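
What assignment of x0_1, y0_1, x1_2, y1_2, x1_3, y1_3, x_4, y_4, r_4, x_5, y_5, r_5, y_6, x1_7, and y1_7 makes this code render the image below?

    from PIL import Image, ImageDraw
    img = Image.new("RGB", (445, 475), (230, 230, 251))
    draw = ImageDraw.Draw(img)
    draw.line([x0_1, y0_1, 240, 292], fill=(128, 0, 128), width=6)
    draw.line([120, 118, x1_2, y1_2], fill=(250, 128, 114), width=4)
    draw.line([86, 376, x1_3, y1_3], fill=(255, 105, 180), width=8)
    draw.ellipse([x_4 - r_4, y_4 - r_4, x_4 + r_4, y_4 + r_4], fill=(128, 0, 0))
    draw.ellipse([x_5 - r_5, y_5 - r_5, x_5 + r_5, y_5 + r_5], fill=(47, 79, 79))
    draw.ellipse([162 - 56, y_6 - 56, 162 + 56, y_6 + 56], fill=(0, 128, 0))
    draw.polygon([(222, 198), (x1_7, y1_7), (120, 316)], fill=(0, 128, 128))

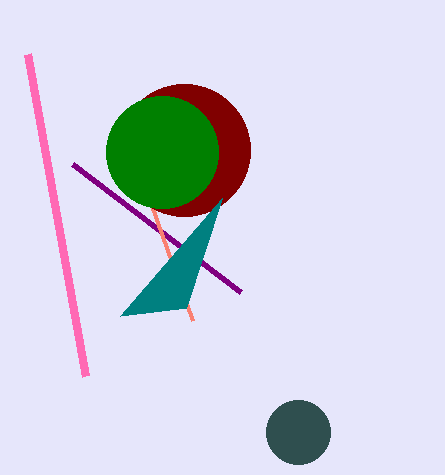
x0_1 = 72; y0_1 = 164; x1_2 = 192; y1_2 = 320; x1_3 = 28; y1_3 = 54; x_4 = 184; y_4 = 150; r_4 = 66; x_5 = 298; y_5 = 432; r_5 = 32; y_6 = 152; x1_7 = 186; y1_7 = 308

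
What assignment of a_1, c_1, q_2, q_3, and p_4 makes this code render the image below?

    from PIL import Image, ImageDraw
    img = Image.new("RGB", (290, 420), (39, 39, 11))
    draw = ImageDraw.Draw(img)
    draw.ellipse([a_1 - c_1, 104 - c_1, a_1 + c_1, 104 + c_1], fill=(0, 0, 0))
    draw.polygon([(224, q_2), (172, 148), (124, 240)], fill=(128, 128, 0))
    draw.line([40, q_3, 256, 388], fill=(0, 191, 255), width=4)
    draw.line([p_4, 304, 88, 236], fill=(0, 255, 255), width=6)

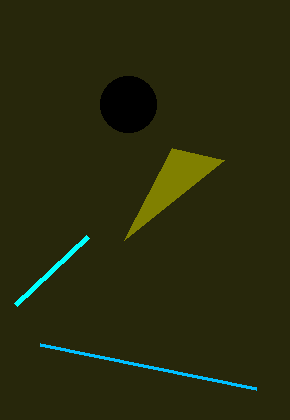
a_1 = 128, c_1 = 28, q_2 = 160, q_3 = 344, p_4 = 16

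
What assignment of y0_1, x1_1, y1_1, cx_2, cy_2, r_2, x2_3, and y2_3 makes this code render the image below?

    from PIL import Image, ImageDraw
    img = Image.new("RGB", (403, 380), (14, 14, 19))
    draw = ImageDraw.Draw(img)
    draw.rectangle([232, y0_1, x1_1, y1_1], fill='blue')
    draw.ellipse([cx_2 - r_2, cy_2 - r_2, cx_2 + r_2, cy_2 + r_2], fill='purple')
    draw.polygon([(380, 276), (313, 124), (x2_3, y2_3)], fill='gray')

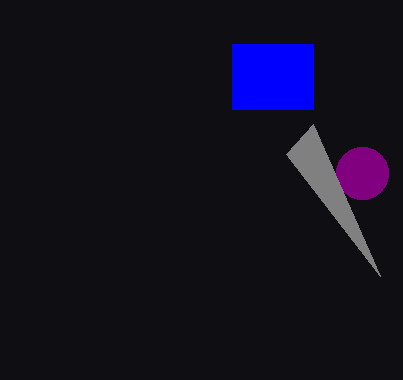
y0_1 = 44, x1_1 = 313, y1_1 = 109, cx_2 = 362, cy_2 = 173, r_2 = 26, x2_3 = 286, y2_3 = 154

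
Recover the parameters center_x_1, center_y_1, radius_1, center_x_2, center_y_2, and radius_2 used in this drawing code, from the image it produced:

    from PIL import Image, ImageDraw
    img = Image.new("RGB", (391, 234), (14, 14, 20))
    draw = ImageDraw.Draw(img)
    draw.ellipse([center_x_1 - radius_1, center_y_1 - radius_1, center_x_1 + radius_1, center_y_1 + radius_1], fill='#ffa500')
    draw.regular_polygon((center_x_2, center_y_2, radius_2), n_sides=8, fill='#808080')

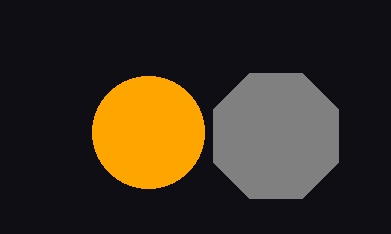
center_x_1 = 148
center_y_1 = 132
radius_1 = 56
center_x_2 = 276
center_y_2 = 136
radius_2 = 68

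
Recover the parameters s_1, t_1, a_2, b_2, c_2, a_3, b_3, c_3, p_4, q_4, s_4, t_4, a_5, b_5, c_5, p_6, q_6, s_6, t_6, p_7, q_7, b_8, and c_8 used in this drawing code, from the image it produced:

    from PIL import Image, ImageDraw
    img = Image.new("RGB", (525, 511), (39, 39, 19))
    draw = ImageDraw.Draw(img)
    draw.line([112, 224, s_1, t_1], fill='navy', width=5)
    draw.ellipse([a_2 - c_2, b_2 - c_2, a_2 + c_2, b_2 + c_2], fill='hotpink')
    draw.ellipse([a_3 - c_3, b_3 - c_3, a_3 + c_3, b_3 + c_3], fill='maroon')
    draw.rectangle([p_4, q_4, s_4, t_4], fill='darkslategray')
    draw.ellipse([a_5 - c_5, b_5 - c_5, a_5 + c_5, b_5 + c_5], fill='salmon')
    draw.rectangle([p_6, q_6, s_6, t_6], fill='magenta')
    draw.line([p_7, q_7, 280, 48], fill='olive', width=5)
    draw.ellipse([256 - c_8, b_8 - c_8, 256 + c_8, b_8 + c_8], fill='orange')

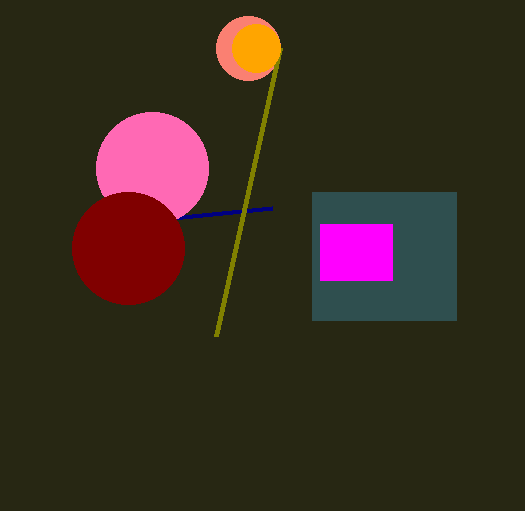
s_1 = 272; t_1 = 208; a_2 = 152; b_2 = 168; c_2 = 56; a_3 = 128; b_3 = 248; c_3 = 56; p_4 = 312; q_4 = 192; s_4 = 456; t_4 = 320; a_5 = 248; b_5 = 48; c_5 = 32; p_6 = 320; q_6 = 224; s_6 = 392; t_6 = 280; p_7 = 216; q_7 = 336; b_8 = 48; c_8 = 24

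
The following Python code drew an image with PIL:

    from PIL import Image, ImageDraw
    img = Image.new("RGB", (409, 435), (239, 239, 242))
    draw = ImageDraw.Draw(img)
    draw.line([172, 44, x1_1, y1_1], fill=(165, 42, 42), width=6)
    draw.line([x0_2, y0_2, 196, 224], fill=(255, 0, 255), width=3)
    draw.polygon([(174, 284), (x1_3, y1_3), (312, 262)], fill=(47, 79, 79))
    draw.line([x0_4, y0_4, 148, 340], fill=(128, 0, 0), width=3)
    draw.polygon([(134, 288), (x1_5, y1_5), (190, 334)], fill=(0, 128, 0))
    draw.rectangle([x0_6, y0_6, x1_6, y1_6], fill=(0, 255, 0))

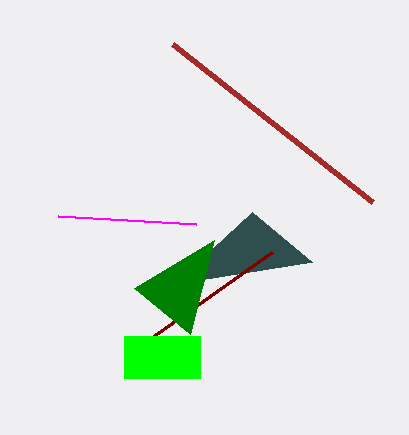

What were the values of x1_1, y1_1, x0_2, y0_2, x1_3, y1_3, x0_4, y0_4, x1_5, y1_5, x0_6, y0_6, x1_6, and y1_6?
x1_1 = 372; y1_1 = 202; x0_2 = 58; y0_2 = 216; x1_3 = 252; y1_3 = 212; x0_4 = 272; y0_4 = 252; x1_5 = 214; y1_5 = 240; x0_6 = 124; y0_6 = 336; x1_6 = 200; y1_6 = 378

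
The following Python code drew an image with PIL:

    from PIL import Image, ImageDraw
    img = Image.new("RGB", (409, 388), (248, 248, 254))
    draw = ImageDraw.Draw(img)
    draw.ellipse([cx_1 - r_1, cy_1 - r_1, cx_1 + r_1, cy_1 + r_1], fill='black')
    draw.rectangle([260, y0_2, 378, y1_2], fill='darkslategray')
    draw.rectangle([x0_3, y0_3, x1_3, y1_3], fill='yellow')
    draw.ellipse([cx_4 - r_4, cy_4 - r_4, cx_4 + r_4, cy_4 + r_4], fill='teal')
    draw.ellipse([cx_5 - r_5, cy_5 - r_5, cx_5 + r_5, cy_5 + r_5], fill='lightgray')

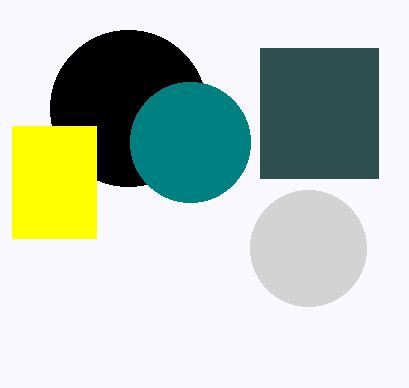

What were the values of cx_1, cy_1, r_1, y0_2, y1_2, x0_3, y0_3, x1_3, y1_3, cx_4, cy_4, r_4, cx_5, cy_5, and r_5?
cx_1 = 128; cy_1 = 108; r_1 = 78; y0_2 = 48; y1_2 = 178; x0_3 = 12; y0_3 = 126; x1_3 = 96; y1_3 = 238; cx_4 = 190; cy_4 = 142; r_4 = 60; cx_5 = 308; cy_5 = 248; r_5 = 58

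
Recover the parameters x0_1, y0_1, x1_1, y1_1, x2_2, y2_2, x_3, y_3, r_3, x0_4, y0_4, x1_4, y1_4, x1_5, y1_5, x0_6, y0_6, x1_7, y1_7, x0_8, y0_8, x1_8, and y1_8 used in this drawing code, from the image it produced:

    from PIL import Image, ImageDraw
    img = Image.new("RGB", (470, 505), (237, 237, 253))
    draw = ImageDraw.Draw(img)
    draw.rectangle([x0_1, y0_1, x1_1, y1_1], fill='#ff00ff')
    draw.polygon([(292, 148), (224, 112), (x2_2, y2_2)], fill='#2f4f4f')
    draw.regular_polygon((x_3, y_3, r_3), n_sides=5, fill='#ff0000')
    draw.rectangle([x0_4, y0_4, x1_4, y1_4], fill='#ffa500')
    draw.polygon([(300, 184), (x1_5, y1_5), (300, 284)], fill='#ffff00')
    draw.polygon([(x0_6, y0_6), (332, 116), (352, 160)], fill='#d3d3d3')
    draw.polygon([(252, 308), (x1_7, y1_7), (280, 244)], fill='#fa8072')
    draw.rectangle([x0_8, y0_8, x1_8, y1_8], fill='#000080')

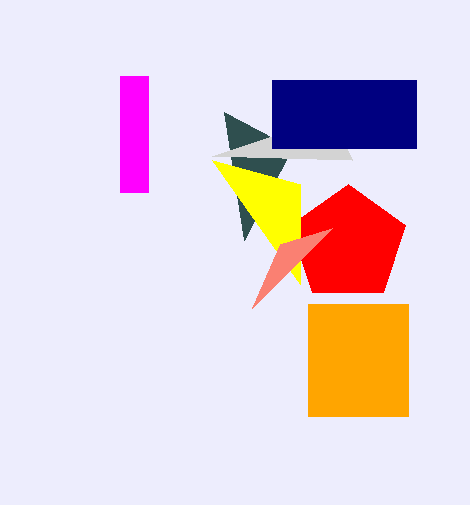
x0_1 = 120
y0_1 = 76
x1_1 = 148
y1_1 = 192
x2_2 = 244
y2_2 = 240
x_3 = 348
y_3 = 244
r_3 = 60
x0_4 = 308
y0_4 = 304
x1_4 = 408
y1_4 = 416
x1_5 = 212
y1_5 = 160
x0_6 = 212
y0_6 = 156
x1_7 = 332
y1_7 = 228
x0_8 = 272
y0_8 = 80
x1_8 = 416
y1_8 = 148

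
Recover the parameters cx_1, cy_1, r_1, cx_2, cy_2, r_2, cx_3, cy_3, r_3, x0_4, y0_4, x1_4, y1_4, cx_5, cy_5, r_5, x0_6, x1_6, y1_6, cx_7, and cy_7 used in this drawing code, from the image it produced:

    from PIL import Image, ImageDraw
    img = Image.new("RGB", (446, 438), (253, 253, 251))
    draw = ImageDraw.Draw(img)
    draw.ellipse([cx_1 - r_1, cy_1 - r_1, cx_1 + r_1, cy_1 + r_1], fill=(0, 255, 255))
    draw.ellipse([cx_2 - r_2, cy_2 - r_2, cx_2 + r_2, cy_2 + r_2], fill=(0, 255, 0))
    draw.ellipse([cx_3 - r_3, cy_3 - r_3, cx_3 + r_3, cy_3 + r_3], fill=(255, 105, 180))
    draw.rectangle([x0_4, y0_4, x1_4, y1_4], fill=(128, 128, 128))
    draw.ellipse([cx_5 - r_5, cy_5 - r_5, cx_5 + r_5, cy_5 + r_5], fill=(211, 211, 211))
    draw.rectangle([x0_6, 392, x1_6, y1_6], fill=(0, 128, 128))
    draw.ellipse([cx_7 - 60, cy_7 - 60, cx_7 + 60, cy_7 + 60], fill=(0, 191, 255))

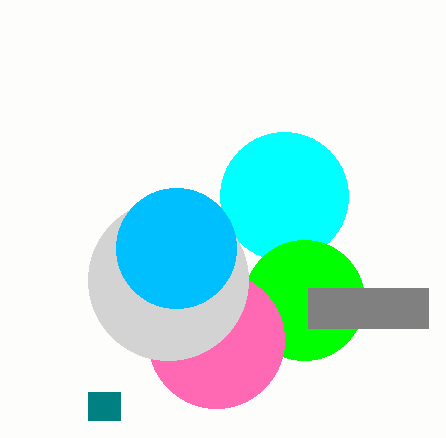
cx_1 = 284; cy_1 = 196; r_1 = 64; cx_2 = 304; cy_2 = 300; r_2 = 60; cx_3 = 216; cy_3 = 340; r_3 = 68; x0_4 = 308; y0_4 = 288; x1_4 = 428; y1_4 = 328; cx_5 = 168; cy_5 = 280; r_5 = 80; x0_6 = 88; x1_6 = 120; y1_6 = 420; cx_7 = 176; cy_7 = 248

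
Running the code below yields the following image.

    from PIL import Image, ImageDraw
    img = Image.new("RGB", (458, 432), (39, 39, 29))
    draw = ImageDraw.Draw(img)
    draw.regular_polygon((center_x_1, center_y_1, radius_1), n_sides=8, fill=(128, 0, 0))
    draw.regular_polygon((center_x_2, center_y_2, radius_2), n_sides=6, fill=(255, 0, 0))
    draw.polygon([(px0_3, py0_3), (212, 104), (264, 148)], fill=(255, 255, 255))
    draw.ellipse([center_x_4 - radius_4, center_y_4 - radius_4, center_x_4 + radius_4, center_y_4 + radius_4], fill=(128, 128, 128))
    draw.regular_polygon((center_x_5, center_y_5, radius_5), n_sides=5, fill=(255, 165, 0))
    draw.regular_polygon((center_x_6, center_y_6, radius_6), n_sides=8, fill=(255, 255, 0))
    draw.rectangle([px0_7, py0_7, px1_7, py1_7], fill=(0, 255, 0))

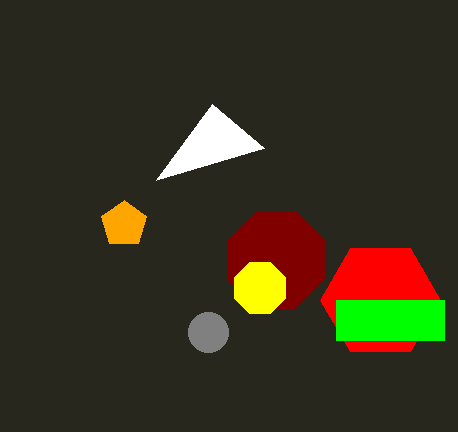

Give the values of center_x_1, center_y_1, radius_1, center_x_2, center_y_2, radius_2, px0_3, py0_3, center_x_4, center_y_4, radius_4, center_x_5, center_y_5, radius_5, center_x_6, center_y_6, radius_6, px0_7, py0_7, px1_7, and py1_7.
center_x_1 = 276, center_y_1 = 260, radius_1 = 52, center_x_2 = 380, center_y_2 = 300, radius_2 = 60, px0_3 = 156, py0_3 = 180, center_x_4 = 208, center_y_4 = 332, radius_4 = 20, center_x_5 = 124, center_y_5 = 224, radius_5 = 24, center_x_6 = 260, center_y_6 = 288, radius_6 = 28, px0_7 = 336, py0_7 = 300, px1_7 = 444, py1_7 = 340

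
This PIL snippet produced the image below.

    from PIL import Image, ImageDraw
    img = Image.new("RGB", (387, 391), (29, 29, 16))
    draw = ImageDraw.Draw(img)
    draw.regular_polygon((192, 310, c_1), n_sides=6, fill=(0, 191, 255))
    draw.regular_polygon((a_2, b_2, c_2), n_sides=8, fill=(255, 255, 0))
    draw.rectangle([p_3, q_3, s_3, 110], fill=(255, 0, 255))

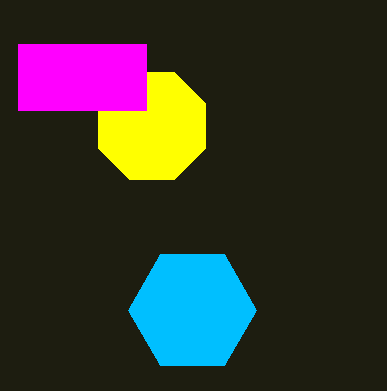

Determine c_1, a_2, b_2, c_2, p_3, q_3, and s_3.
c_1 = 64, a_2 = 152, b_2 = 126, c_2 = 58, p_3 = 18, q_3 = 44, s_3 = 146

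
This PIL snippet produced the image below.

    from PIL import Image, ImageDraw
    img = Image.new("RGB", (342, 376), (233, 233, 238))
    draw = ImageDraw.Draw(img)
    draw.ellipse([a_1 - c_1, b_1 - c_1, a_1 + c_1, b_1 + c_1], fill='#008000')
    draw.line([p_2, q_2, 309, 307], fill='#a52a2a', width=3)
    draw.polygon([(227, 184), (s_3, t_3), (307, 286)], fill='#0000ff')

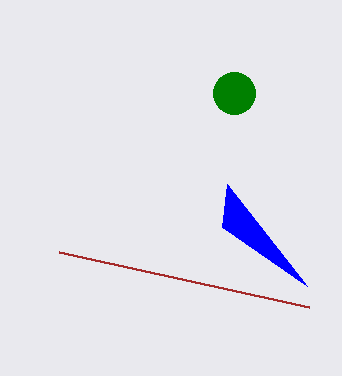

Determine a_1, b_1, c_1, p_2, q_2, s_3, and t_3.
a_1 = 234; b_1 = 93; c_1 = 21; p_2 = 59; q_2 = 252; s_3 = 222; t_3 = 227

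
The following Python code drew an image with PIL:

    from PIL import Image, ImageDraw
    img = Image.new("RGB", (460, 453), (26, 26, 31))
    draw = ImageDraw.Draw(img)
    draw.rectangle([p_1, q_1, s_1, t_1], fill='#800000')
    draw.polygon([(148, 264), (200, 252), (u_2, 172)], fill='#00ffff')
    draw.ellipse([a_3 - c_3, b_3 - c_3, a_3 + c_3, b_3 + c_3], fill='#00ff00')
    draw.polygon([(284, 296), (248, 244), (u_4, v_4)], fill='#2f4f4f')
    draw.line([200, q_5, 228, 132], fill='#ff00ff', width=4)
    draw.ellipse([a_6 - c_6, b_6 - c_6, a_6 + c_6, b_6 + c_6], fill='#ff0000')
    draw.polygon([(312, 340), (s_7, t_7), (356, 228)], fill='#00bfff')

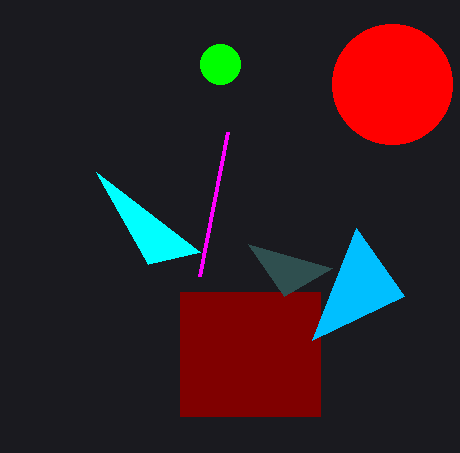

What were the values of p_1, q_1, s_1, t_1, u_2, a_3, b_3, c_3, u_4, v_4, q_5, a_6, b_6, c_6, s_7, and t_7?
p_1 = 180
q_1 = 292
s_1 = 320
t_1 = 416
u_2 = 96
a_3 = 220
b_3 = 64
c_3 = 20
u_4 = 332
v_4 = 268
q_5 = 276
a_6 = 392
b_6 = 84
c_6 = 60
s_7 = 404
t_7 = 296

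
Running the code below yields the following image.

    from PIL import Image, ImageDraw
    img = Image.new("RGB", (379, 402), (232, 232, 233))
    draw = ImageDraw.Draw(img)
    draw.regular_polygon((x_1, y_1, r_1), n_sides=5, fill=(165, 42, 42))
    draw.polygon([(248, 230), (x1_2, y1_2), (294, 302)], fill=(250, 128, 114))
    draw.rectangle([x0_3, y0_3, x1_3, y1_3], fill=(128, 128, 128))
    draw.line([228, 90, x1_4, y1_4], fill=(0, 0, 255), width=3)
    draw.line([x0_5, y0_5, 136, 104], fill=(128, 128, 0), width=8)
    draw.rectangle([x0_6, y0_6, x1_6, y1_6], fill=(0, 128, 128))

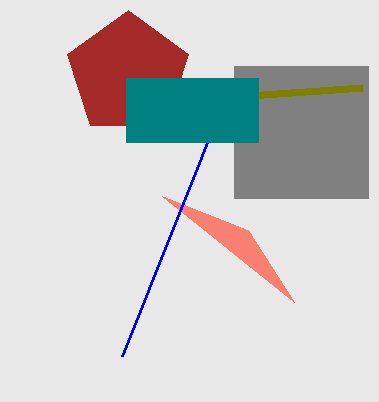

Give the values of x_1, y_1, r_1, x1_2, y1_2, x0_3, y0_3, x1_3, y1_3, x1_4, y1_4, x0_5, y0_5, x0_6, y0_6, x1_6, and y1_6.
x_1 = 128, y_1 = 74, r_1 = 64, x1_2 = 162, y1_2 = 196, x0_3 = 234, y0_3 = 66, x1_3 = 368, y1_3 = 198, x1_4 = 122, y1_4 = 356, x0_5 = 362, y0_5 = 88, x0_6 = 126, y0_6 = 78, x1_6 = 258, y1_6 = 142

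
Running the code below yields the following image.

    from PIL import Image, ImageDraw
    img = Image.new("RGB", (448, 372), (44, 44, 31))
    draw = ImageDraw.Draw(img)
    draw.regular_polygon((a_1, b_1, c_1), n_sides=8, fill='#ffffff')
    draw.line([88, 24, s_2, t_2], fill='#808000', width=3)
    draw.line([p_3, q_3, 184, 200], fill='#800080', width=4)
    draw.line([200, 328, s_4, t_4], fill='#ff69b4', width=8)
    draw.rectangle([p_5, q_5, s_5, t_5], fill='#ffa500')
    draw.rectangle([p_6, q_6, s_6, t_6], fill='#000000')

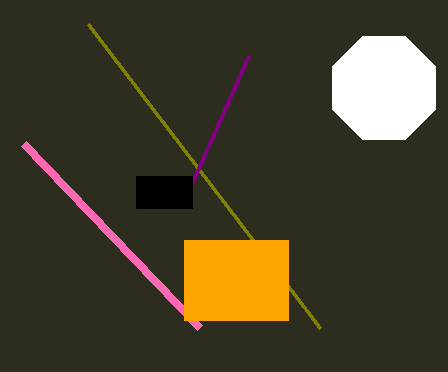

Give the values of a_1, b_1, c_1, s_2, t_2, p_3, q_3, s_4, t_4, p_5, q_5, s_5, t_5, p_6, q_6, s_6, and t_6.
a_1 = 384
b_1 = 88
c_1 = 56
s_2 = 320
t_2 = 328
p_3 = 248
q_3 = 56
s_4 = 24
t_4 = 144
p_5 = 184
q_5 = 240
s_5 = 288
t_5 = 320
p_6 = 136
q_6 = 176
s_6 = 192
t_6 = 208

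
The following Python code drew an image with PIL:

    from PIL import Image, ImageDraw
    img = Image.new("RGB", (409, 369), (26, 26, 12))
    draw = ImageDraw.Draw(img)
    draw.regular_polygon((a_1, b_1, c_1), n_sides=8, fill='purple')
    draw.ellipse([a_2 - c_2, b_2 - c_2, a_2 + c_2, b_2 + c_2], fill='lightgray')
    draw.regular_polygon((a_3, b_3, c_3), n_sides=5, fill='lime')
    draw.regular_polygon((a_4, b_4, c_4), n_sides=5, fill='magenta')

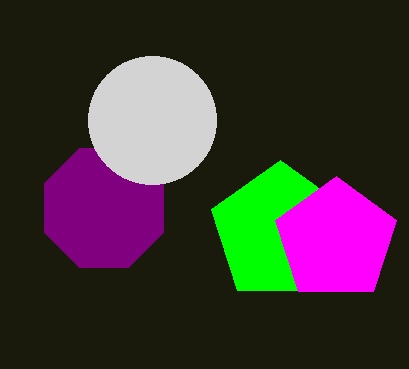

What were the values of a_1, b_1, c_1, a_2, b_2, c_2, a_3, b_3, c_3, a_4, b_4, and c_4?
a_1 = 104; b_1 = 208; c_1 = 64; a_2 = 152; b_2 = 120; c_2 = 64; a_3 = 280; b_3 = 232; c_3 = 72; a_4 = 336; b_4 = 240; c_4 = 64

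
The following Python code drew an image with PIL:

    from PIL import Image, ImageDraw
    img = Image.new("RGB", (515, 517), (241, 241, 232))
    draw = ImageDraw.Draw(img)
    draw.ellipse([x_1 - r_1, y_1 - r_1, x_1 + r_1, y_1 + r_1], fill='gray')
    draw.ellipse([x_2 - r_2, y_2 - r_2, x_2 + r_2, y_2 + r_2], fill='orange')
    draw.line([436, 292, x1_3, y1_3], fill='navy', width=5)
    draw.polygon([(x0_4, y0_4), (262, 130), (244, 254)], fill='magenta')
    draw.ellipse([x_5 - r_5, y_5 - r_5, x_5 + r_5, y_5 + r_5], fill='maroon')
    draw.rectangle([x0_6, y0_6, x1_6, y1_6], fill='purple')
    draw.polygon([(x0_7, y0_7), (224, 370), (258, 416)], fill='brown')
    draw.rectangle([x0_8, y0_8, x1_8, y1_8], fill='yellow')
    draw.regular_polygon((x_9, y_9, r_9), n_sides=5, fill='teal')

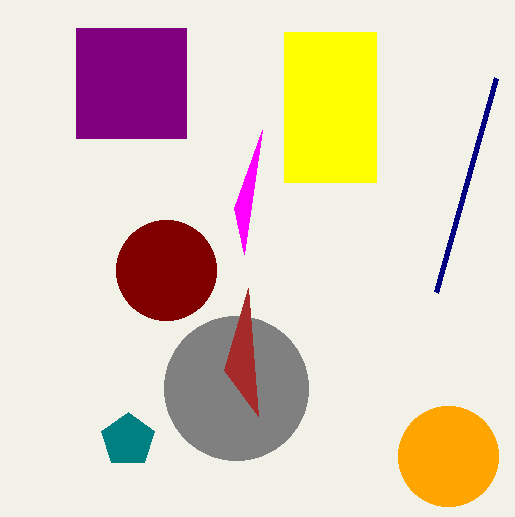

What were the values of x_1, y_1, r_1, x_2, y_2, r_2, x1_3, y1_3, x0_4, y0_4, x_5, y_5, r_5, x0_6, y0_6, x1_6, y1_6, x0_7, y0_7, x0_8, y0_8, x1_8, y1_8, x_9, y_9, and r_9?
x_1 = 236
y_1 = 388
r_1 = 72
x_2 = 448
y_2 = 456
r_2 = 50
x1_3 = 496
y1_3 = 78
x0_4 = 234
y0_4 = 208
x_5 = 166
y_5 = 270
r_5 = 50
x0_6 = 76
y0_6 = 28
x1_6 = 186
y1_6 = 138
x0_7 = 248
y0_7 = 288
x0_8 = 284
y0_8 = 32
x1_8 = 376
y1_8 = 182
x_9 = 128
y_9 = 440
r_9 = 28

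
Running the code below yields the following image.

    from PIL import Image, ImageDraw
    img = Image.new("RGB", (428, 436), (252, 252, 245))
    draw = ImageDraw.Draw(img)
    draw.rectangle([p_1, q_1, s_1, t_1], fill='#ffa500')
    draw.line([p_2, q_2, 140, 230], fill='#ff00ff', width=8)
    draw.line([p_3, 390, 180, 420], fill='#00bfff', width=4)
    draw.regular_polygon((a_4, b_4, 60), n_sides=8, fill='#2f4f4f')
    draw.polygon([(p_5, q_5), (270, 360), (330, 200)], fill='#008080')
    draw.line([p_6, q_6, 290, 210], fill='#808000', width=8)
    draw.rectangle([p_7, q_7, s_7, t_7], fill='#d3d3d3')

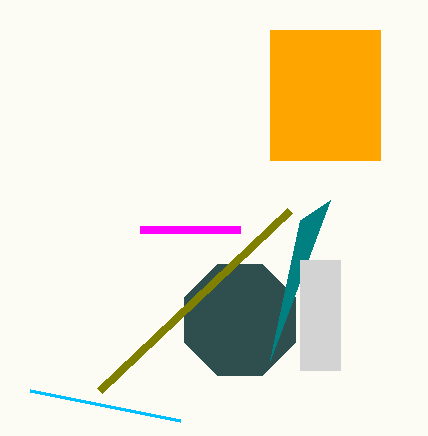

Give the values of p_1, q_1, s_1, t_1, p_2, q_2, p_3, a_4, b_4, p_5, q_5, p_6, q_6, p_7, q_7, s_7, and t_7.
p_1 = 270; q_1 = 30; s_1 = 380; t_1 = 160; p_2 = 240; q_2 = 230; p_3 = 30; a_4 = 240; b_4 = 320; p_5 = 300; q_5 = 220; p_6 = 100; q_6 = 390; p_7 = 300; q_7 = 260; s_7 = 340; t_7 = 370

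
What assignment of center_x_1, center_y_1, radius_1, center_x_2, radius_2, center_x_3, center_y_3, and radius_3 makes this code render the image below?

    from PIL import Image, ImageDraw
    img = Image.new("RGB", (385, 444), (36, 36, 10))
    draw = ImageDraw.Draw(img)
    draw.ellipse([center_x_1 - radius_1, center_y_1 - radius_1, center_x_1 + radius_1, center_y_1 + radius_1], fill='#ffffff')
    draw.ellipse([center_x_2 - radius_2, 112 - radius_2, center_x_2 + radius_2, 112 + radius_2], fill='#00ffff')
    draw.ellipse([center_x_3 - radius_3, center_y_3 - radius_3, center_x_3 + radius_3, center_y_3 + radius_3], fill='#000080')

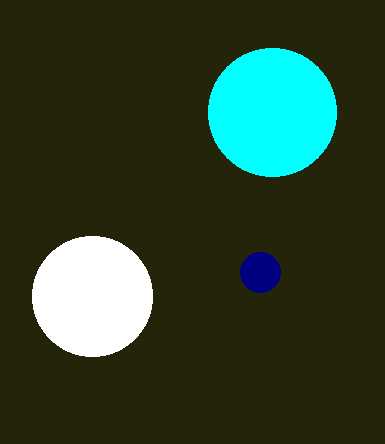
center_x_1 = 92, center_y_1 = 296, radius_1 = 60, center_x_2 = 272, radius_2 = 64, center_x_3 = 260, center_y_3 = 272, radius_3 = 20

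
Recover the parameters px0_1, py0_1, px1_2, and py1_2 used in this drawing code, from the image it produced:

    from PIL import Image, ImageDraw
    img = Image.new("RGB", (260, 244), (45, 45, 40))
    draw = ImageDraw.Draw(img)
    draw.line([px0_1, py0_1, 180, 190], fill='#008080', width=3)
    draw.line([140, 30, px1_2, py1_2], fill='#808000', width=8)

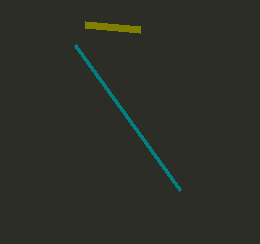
px0_1 = 75; py0_1 = 45; px1_2 = 85; py1_2 = 25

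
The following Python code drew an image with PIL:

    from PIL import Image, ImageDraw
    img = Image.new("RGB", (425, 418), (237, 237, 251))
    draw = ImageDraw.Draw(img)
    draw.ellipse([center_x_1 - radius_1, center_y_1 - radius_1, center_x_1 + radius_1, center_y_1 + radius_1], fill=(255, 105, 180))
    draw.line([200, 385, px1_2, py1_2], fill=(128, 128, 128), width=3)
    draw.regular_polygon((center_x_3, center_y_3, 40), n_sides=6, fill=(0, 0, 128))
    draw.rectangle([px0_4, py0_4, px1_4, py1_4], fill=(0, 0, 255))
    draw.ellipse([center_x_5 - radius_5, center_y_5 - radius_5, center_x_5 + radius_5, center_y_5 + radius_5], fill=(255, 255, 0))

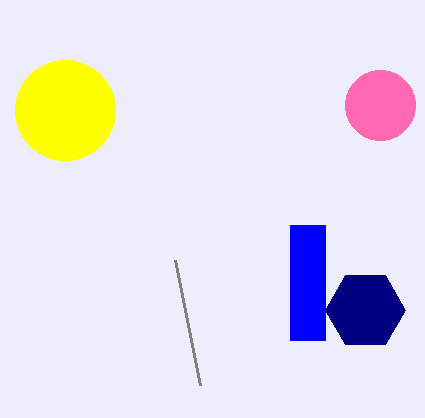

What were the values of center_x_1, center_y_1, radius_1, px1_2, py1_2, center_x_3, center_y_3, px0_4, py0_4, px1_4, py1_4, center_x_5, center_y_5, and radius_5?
center_x_1 = 380, center_y_1 = 105, radius_1 = 35, px1_2 = 175, py1_2 = 260, center_x_3 = 365, center_y_3 = 310, px0_4 = 290, py0_4 = 225, px1_4 = 325, py1_4 = 340, center_x_5 = 65, center_y_5 = 110, radius_5 = 50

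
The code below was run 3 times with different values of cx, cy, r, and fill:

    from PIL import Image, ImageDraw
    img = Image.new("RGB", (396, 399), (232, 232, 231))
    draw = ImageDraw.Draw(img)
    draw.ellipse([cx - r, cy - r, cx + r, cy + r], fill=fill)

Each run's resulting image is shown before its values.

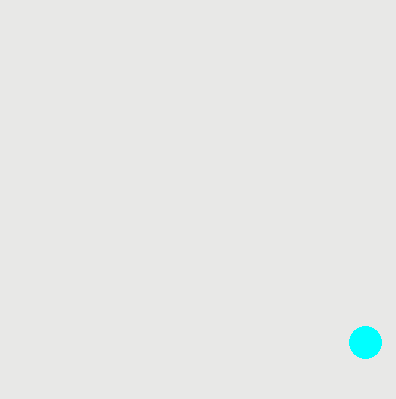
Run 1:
cx = 365; cy = 342; r = 16; fill = 'cyan'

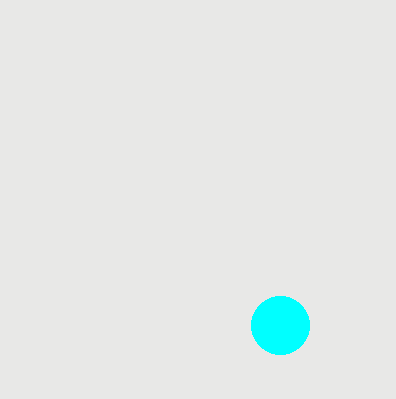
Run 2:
cx = 280, cy = 325, r = 29, fill = 'cyan'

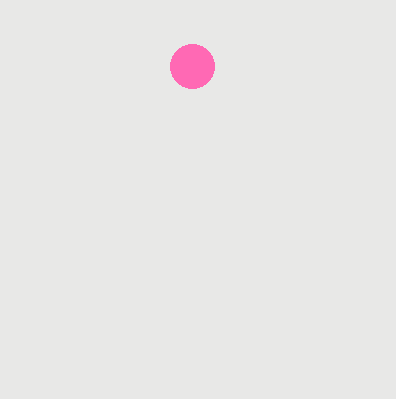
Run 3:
cx = 192
cy = 66
r = 22
fill = 'hotpink'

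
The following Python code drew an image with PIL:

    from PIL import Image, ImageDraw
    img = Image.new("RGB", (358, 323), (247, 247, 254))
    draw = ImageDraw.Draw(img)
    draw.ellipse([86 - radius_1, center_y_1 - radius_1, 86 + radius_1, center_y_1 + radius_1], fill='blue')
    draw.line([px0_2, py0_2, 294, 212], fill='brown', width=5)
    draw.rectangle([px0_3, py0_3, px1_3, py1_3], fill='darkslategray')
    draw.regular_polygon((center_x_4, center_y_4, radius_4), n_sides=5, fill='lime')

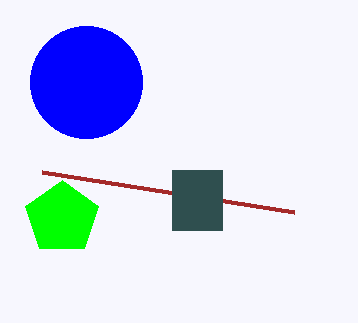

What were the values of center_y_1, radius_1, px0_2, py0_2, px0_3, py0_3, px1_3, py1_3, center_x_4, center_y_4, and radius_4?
center_y_1 = 82, radius_1 = 56, px0_2 = 42, py0_2 = 172, px0_3 = 172, py0_3 = 170, px1_3 = 222, py1_3 = 230, center_x_4 = 62, center_y_4 = 218, radius_4 = 38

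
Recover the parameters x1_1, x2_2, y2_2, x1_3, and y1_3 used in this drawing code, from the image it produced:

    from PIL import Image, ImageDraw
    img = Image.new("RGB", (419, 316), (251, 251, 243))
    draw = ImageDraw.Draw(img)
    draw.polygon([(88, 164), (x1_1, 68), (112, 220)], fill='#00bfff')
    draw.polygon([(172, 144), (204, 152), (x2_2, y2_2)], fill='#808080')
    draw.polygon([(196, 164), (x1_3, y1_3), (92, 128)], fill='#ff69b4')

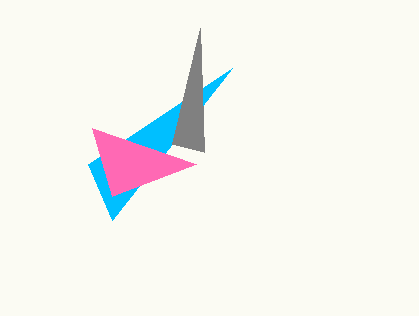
x1_1 = 232
x2_2 = 200
y2_2 = 28
x1_3 = 112
y1_3 = 196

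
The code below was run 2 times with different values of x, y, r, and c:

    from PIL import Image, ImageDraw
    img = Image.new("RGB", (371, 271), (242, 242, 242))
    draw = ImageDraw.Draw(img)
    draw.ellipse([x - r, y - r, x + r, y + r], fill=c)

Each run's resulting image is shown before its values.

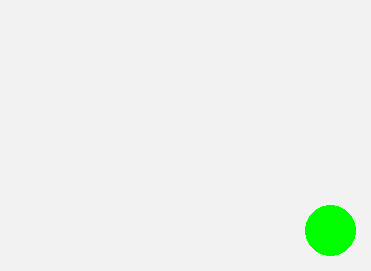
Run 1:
x = 330
y = 230
r = 25
c = 'lime'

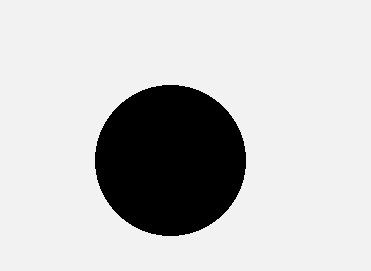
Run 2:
x = 170, y = 160, r = 75, c = 'black'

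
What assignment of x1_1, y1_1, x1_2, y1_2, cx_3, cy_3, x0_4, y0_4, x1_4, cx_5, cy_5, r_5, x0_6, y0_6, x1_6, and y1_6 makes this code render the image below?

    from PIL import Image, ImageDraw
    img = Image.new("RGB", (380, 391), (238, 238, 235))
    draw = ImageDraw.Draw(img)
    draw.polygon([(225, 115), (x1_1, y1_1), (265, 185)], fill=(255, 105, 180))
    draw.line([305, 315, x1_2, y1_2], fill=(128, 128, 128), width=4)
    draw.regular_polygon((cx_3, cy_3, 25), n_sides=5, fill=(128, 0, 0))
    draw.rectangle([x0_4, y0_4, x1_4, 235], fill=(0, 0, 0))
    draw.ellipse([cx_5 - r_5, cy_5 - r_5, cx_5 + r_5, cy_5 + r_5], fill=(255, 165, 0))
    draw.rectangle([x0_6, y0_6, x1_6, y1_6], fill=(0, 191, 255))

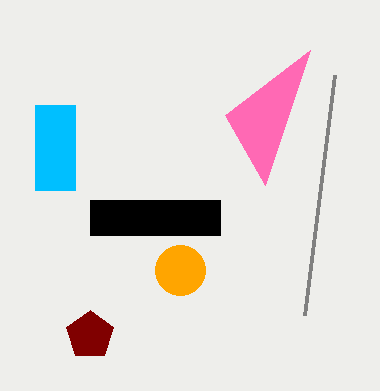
x1_1 = 310, y1_1 = 50, x1_2 = 335, y1_2 = 75, cx_3 = 90, cy_3 = 335, x0_4 = 90, y0_4 = 200, x1_4 = 220, cx_5 = 180, cy_5 = 270, r_5 = 25, x0_6 = 35, y0_6 = 105, x1_6 = 75, y1_6 = 190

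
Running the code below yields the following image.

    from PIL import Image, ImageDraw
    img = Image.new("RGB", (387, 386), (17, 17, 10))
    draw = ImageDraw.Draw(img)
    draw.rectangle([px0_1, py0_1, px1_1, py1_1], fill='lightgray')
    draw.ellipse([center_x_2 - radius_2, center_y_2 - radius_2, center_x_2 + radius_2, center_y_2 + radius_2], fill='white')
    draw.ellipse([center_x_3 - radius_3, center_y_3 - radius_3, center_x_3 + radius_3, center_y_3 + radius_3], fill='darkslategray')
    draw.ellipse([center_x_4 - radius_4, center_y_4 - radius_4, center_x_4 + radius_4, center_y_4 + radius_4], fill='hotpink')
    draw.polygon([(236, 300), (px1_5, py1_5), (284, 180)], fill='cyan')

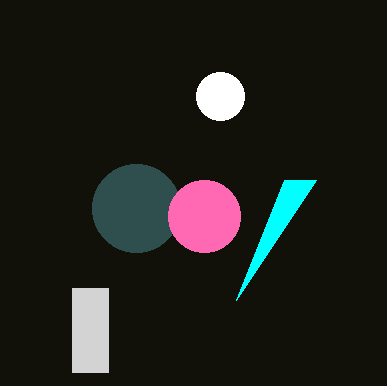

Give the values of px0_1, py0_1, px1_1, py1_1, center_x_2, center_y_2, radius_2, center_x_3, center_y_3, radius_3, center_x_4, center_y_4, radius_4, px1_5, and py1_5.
px0_1 = 72; py0_1 = 288; px1_1 = 108; py1_1 = 372; center_x_2 = 220; center_y_2 = 96; radius_2 = 24; center_x_3 = 136; center_y_3 = 208; radius_3 = 44; center_x_4 = 204; center_y_4 = 216; radius_4 = 36; px1_5 = 316; py1_5 = 180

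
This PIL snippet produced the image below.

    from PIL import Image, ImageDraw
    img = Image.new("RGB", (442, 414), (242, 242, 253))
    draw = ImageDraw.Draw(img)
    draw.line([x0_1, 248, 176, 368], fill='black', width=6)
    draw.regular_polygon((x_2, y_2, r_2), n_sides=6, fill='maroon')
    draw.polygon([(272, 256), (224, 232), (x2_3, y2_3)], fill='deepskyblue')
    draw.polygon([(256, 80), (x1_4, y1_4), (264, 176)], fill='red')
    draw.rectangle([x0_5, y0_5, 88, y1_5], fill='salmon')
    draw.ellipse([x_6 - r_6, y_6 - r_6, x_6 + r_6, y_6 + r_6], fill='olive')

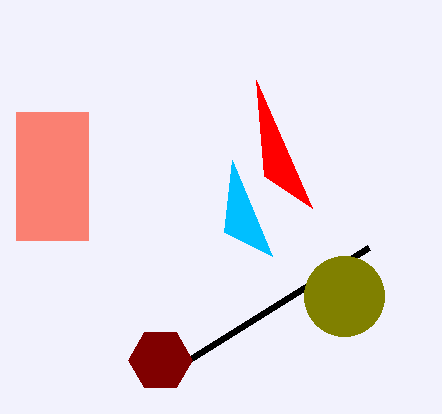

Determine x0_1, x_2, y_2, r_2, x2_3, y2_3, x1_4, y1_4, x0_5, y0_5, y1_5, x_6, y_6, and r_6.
x0_1 = 368
x_2 = 160
y_2 = 360
r_2 = 32
x2_3 = 232
y2_3 = 160
x1_4 = 312
y1_4 = 208
x0_5 = 16
y0_5 = 112
y1_5 = 240
x_6 = 344
y_6 = 296
r_6 = 40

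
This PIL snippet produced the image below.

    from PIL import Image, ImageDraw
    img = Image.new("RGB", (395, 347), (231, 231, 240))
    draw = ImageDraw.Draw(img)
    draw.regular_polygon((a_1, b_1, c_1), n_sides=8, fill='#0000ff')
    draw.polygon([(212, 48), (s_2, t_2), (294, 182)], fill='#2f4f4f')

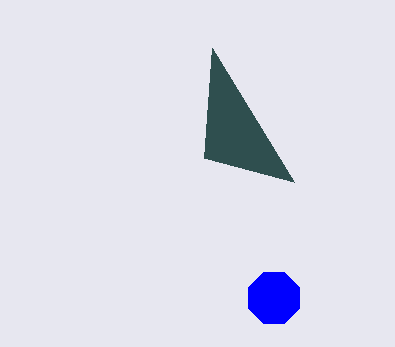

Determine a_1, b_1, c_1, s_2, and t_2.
a_1 = 274, b_1 = 298, c_1 = 28, s_2 = 204, t_2 = 158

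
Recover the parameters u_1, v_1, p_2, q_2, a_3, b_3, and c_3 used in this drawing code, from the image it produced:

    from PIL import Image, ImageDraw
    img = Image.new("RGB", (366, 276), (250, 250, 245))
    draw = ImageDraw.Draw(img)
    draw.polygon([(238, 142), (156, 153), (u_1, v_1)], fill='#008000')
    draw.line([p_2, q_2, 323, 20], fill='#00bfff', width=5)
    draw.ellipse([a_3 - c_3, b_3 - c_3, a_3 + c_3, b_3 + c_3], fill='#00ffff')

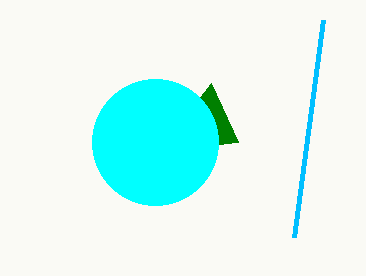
u_1 = 211
v_1 = 83
p_2 = 294
q_2 = 237
a_3 = 155
b_3 = 142
c_3 = 63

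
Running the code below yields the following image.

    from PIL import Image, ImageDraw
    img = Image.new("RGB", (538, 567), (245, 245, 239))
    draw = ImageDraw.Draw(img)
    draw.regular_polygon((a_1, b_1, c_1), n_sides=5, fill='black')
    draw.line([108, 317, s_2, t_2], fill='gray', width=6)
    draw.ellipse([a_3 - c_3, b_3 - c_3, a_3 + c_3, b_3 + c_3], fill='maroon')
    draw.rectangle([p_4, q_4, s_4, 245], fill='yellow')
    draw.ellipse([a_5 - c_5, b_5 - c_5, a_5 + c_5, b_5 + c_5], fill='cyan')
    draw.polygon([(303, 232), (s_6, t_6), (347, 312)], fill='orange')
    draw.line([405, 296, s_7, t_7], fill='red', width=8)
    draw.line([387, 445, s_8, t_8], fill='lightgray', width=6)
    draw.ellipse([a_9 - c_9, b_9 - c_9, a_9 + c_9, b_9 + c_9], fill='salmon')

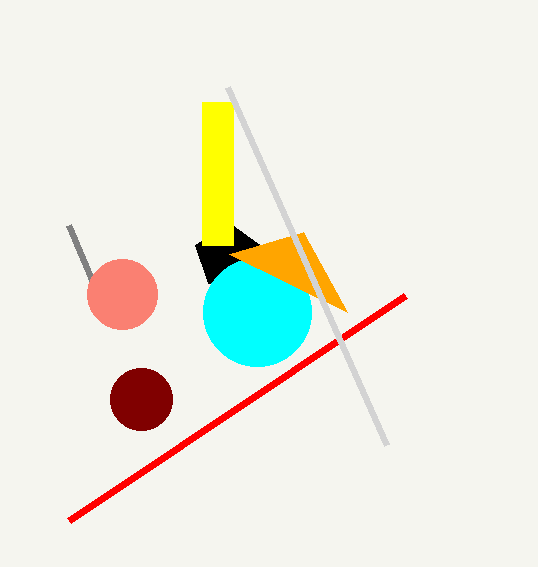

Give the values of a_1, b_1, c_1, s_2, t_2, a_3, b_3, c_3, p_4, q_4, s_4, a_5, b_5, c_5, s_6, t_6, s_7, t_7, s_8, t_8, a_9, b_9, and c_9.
a_1 = 228; b_1 = 256; c_1 = 34; s_2 = 69; t_2 = 225; a_3 = 141; b_3 = 399; c_3 = 31; p_4 = 202; q_4 = 102; s_4 = 233; a_5 = 257; b_5 = 312; c_5 = 54; s_6 = 229; t_6 = 254; s_7 = 69; t_7 = 521; s_8 = 228; t_8 = 87; a_9 = 122; b_9 = 294; c_9 = 35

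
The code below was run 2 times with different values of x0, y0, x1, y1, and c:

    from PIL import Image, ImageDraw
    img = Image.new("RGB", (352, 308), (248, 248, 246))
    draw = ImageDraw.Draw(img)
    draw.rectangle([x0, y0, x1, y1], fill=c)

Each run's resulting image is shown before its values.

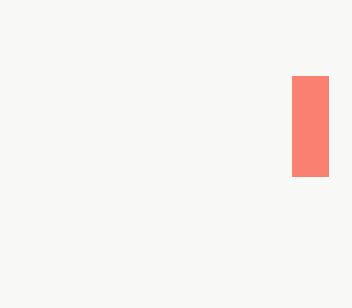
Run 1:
x0 = 292
y0 = 76
x1 = 328
y1 = 176
c = 'salmon'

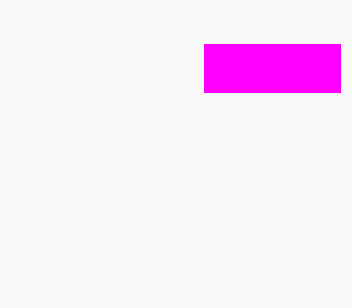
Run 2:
x0 = 204, y0 = 44, x1 = 340, y1 = 92, c = 'magenta'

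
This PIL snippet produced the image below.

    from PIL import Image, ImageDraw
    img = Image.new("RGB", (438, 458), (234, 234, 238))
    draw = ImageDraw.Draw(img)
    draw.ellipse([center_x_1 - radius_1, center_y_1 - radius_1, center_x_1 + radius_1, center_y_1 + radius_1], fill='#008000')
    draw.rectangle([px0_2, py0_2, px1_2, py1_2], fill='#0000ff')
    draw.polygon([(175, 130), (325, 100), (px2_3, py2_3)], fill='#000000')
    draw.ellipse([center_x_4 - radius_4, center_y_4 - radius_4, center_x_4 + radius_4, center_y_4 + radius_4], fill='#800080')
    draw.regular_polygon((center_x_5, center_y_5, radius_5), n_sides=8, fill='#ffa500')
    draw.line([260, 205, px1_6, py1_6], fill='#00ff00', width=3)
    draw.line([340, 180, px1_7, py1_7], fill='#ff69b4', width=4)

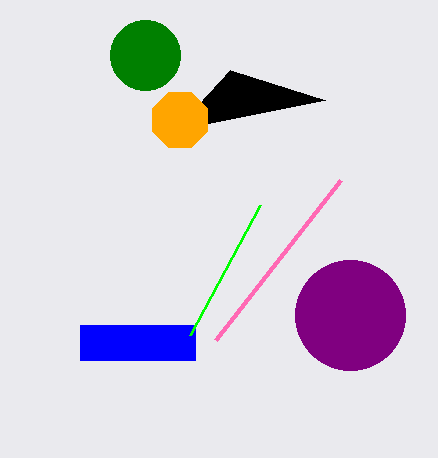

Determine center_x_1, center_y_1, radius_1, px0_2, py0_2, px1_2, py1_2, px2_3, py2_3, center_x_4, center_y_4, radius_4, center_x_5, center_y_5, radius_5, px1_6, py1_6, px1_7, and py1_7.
center_x_1 = 145; center_y_1 = 55; radius_1 = 35; px0_2 = 80; py0_2 = 325; px1_2 = 195; py1_2 = 360; px2_3 = 230; py2_3 = 70; center_x_4 = 350; center_y_4 = 315; radius_4 = 55; center_x_5 = 180; center_y_5 = 120; radius_5 = 30; px1_6 = 190; py1_6 = 335; px1_7 = 215; py1_7 = 340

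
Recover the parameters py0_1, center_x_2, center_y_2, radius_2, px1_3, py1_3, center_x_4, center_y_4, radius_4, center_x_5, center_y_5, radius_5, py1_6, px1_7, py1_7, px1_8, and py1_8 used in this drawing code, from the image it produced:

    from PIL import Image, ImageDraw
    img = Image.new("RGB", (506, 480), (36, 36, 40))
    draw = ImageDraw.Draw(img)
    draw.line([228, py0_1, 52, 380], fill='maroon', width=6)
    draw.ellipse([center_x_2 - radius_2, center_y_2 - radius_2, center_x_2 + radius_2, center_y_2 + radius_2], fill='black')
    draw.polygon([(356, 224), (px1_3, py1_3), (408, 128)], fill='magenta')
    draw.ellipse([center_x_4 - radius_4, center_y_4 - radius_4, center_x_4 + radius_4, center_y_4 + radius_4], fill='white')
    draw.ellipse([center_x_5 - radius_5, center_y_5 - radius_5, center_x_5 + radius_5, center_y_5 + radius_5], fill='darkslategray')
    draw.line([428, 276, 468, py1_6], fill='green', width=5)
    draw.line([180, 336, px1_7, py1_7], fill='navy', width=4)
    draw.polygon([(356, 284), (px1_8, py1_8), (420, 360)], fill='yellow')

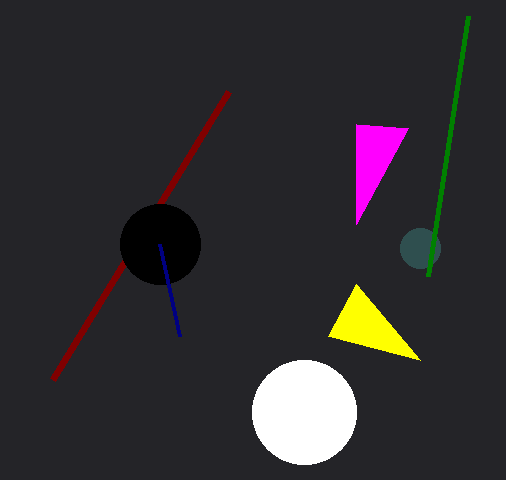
py0_1 = 92, center_x_2 = 160, center_y_2 = 244, radius_2 = 40, px1_3 = 356, py1_3 = 124, center_x_4 = 304, center_y_4 = 412, radius_4 = 52, center_x_5 = 420, center_y_5 = 248, radius_5 = 20, py1_6 = 16, px1_7 = 160, py1_7 = 244, px1_8 = 328, py1_8 = 336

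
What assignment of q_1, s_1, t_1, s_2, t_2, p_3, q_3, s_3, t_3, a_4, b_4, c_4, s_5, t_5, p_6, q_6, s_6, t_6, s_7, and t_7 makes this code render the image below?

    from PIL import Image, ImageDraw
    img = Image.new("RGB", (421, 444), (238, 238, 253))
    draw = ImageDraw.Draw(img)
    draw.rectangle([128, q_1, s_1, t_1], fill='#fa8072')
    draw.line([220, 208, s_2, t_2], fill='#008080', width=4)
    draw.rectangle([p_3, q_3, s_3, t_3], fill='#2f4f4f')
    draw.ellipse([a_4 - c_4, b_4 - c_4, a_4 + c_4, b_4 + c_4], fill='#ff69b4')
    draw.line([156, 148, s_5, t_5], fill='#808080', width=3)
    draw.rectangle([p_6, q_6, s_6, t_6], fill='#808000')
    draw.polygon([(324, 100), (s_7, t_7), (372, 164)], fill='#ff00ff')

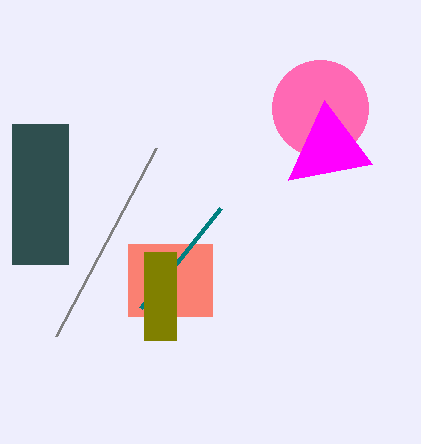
q_1 = 244; s_1 = 212; t_1 = 316; s_2 = 140; t_2 = 308; p_3 = 12; q_3 = 124; s_3 = 68; t_3 = 264; a_4 = 320; b_4 = 108; c_4 = 48; s_5 = 56; t_5 = 336; p_6 = 144; q_6 = 252; s_6 = 176; t_6 = 340; s_7 = 288; t_7 = 180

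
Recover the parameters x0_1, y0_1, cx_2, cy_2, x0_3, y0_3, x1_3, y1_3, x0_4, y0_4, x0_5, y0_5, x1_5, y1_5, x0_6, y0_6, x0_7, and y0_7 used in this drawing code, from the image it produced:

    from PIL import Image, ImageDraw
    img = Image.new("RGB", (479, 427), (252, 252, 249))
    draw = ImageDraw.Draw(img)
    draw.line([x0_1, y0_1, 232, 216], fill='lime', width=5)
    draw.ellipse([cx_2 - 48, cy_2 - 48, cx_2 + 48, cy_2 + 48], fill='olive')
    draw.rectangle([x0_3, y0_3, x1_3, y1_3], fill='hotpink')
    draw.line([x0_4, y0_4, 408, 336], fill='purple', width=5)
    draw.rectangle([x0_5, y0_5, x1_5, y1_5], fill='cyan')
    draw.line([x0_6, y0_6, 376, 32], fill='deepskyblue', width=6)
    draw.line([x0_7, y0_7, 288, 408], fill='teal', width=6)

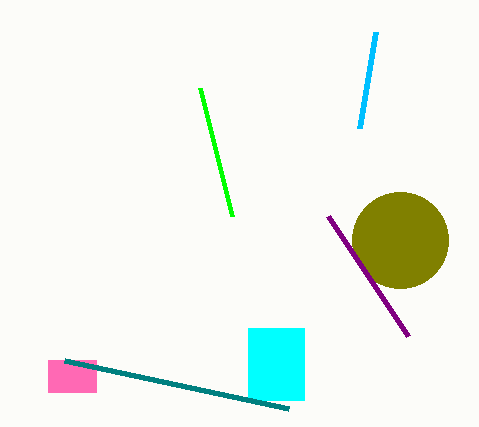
x0_1 = 200
y0_1 = 88
cx_2 = 400
cy_2 = 240
x0_3 = 48
y0_3 = 360
x1_3 = 96
y1_3 = 392
x0_4 = 328
y0_4 = 216
x0_5 = 248
y0_5 = 328
x1_5 = 304
y1_5 = 400
x0_6 = 360
y0_6 = 128
x0_7 = 64
y0_7 = 360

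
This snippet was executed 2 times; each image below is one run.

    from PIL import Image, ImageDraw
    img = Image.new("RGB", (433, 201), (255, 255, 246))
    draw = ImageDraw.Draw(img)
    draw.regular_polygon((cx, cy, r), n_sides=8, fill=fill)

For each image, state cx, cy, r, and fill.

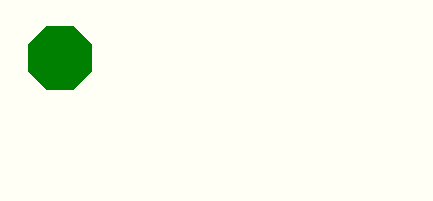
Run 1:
cx = 60; cy = 58; r = 34; fill = 'green'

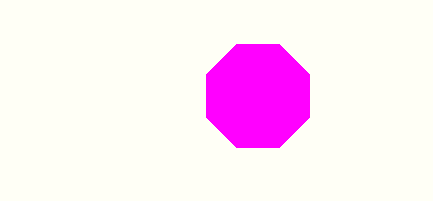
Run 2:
cx = 258; cy = 96; r = 56; fill = 'magenta'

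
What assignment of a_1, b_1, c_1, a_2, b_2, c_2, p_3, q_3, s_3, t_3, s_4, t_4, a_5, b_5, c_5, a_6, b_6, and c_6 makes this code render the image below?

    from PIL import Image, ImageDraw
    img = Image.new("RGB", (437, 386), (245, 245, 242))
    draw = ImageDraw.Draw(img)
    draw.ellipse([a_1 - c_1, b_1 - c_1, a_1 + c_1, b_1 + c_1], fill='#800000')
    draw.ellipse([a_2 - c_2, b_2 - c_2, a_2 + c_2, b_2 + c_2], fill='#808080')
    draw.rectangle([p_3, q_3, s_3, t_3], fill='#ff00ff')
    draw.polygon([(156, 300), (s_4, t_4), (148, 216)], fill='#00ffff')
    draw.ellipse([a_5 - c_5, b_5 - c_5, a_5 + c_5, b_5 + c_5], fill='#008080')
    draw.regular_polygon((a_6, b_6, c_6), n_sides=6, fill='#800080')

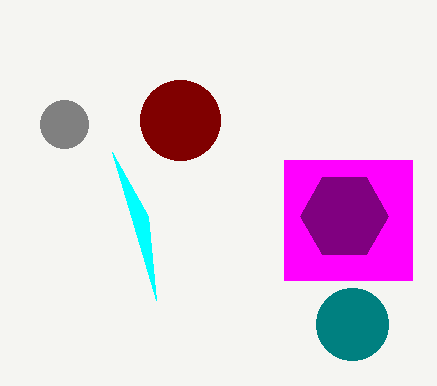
a_1 = 180
b_1 = 120
c_1 = 40
a_2 = 64
b_2 = 124
c_2 = 24
p_3 = 284
q_3 = 160
s_3 = 412
t_3 = 280
s_4 = 112
t_4 = 152
a_5 = 352
b_5 = 324
c_5 = 36
a_6 = 344
b_6 = 216
c_6 = 44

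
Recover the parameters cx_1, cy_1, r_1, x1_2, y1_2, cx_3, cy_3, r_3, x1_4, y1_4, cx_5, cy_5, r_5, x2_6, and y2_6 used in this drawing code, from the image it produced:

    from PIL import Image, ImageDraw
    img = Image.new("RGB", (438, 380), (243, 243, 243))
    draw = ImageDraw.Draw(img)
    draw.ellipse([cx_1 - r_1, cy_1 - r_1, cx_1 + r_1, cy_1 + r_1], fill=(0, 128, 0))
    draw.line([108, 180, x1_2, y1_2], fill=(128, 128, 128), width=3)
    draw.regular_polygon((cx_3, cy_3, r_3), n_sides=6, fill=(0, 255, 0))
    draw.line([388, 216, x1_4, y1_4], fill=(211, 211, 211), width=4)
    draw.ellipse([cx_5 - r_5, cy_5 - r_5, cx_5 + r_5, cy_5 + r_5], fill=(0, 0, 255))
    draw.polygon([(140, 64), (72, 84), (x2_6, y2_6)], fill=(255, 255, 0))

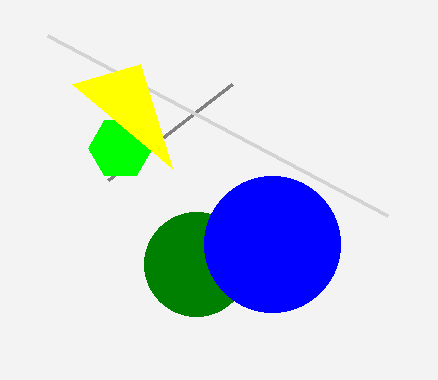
cx_1 = 196; cy_1 = 264; r_1 = 52; x1_2 = 232; y1_2 = 84; cx_3 = 120; cy_3 = 148; r_3 = 32; x1_4 = 48; y1_4 = 36; cx_5 = 272; cy_5 = 244; r_5 = 68; x2_6 = 172; y2_6 = 168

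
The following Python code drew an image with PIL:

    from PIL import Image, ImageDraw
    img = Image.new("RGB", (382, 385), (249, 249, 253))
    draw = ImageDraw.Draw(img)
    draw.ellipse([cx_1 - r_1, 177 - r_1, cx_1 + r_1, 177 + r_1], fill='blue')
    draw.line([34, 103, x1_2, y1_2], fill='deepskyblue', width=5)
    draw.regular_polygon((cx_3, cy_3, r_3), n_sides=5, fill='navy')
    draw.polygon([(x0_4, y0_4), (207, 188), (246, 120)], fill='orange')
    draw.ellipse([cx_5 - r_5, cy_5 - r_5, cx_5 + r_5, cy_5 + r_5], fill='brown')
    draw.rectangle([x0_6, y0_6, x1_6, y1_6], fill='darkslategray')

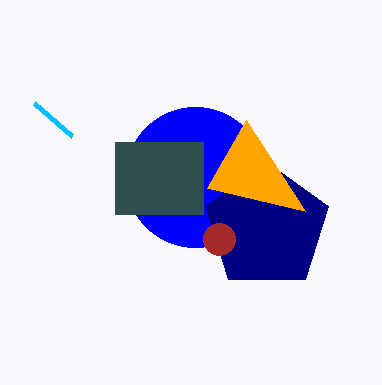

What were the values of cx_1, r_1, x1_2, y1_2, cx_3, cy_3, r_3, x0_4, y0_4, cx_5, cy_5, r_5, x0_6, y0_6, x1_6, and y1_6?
cx_1 = 195, r_1 = 70, x1_2 = 72, y1_2 = 136, cx_3 = 267, cy_3 = 227, r_3 = 65, x0_4 = 305, y0_4 = 211, cx_5 = 219, cy_5 = 239, r_5 = 16, x0_6 = 115, y0_6 = 142, x1_6 = 203, y1_6 = 214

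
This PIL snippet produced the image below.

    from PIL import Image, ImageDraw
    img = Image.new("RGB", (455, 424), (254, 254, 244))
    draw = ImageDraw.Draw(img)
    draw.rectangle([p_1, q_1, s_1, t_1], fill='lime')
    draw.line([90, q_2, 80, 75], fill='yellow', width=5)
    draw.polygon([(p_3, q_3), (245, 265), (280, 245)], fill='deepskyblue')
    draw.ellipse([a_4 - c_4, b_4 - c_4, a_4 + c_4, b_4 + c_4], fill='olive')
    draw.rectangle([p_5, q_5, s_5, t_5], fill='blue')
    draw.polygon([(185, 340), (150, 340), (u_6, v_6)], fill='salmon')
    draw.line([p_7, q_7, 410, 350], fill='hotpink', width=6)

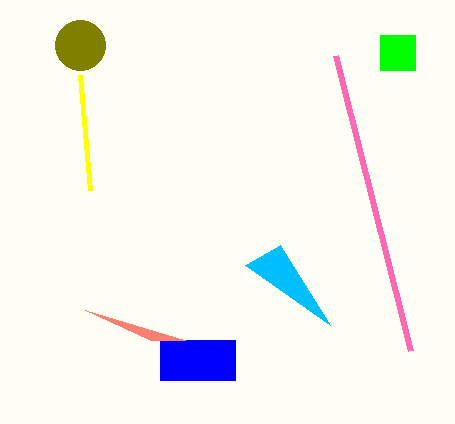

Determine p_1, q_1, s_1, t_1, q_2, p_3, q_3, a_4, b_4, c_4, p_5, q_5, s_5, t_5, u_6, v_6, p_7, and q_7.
p_1 = 380
q_1 = 35
s_1 = 415
t_1 = 70
q_2 = 190
p_3 = 330
q_3 = 325
a_4 = 80
b_4 = 45
c_4 = 25
p_5 = 160
q_5 = 340
s_5 = 235
t_5 = 380
u_6 = 85
v_6 = 310
p_7 = 335
q_7 = 55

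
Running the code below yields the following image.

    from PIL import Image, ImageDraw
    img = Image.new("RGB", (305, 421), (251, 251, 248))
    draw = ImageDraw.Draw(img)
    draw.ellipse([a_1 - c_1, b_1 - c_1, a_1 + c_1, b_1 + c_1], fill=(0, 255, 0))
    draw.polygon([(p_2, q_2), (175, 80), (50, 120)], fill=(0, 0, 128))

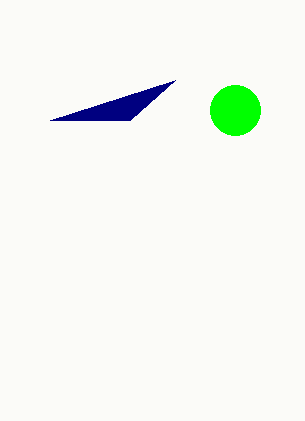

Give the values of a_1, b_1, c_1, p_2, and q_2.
a_1 = 235
b_1 = 110
c_1 = 25
p_2 = 130
q_2 = 120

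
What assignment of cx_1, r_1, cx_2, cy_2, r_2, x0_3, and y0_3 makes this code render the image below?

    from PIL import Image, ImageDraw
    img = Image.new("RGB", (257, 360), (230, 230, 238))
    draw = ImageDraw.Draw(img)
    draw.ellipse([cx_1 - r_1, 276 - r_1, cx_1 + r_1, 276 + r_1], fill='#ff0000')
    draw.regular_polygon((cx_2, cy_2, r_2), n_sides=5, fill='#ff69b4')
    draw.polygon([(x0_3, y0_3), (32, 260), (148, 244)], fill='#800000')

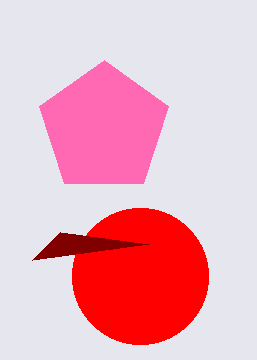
cx_1 = 140, r_1 = 68, cx_2 = 104, cy_2 = 128, r_2 = 68, x0_3 = 60, y0_3 = 232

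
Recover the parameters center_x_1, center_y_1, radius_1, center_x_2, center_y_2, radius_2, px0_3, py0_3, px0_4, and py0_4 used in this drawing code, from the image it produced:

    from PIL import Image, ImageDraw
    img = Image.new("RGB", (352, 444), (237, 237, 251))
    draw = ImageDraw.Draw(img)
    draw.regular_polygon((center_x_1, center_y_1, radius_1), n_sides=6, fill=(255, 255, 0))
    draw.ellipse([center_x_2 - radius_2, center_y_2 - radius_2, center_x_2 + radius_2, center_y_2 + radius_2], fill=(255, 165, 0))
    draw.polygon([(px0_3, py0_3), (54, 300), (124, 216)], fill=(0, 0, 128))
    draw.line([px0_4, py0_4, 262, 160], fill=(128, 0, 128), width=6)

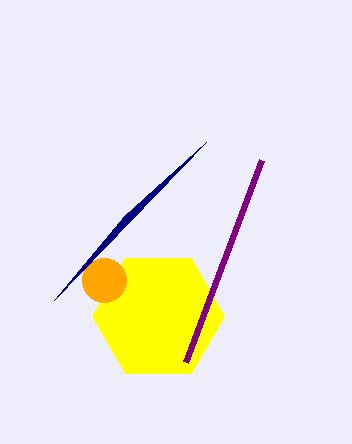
center_x_1 = 158, center_y_1 = 316, radius_1 = 66, center_x_2 = 104, center_y_2 = 280, radius_2 = 22, px0_3 = 206, py0_3 = 142, px0_4 = 186, py0_4 = 362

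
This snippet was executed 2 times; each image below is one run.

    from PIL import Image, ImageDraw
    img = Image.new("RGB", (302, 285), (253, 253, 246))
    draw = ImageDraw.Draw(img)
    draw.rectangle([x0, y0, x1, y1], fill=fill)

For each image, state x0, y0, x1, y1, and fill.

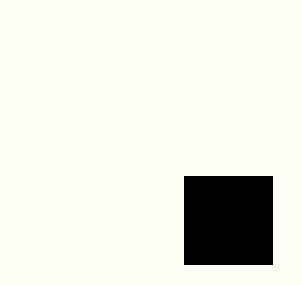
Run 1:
x0 = 184, y0 = 176, x1 = 272, y1 = 264, fill = 'black'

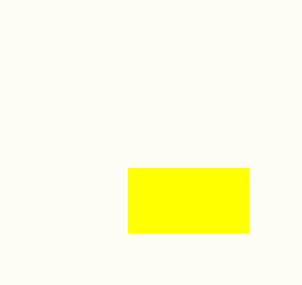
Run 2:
x0 = 128
y0 = 168
x1 = 248
y1 = 232
fill = 'yellow'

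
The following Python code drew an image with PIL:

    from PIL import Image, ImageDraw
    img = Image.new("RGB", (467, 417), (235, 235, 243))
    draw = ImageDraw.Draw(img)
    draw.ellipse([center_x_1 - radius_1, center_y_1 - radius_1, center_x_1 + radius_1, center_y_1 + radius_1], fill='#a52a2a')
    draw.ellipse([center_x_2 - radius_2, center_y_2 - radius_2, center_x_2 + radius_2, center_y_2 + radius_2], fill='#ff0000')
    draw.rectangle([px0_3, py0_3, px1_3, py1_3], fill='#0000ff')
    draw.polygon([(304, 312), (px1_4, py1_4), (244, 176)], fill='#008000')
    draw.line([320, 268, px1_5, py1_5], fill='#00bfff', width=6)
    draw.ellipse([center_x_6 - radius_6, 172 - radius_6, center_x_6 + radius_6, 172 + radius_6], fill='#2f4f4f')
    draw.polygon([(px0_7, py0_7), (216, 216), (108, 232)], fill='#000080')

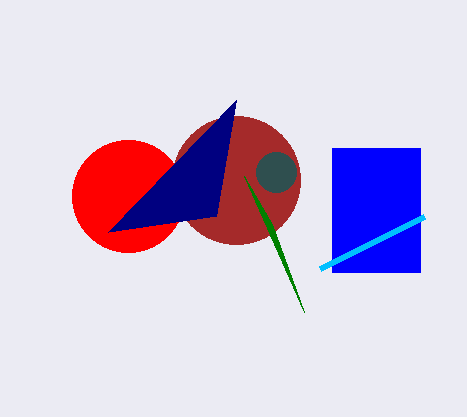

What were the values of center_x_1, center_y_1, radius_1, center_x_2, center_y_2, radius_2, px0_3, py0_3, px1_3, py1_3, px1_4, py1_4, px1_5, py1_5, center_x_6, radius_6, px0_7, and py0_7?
center_x_1 = 236; center_y_1 = 180; radius_1 = 64; center_x_2 = 128; center_y_2 = 196; radius_2 = 56; px0_3 = 332; py0_3 = 148; px1_3 = 420; py1_3 = 272; px1_4 = 272; py1_4 = 224; px1_5 = 424; py1_5 = 216; center_x_6 = 276; radius_6 = 20; px0_7 = 236; py0_7 = 100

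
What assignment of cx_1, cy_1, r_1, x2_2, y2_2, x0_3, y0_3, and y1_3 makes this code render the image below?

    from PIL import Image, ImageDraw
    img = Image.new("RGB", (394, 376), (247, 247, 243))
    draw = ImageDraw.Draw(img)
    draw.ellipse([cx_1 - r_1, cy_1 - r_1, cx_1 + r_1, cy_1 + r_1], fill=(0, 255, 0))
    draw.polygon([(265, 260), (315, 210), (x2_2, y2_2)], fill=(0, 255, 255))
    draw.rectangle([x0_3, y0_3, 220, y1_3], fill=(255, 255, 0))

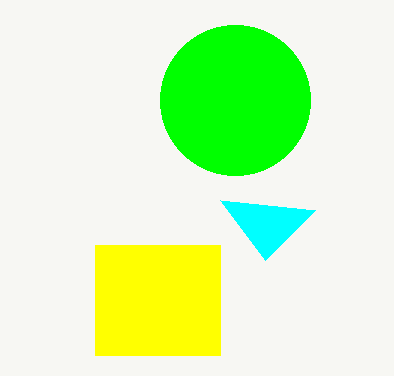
cx_1 = 235, cy_1 = 100, r_1 = 75, x2_2 = 220, y2_2 = 200, x0_3 = 95, y0_3 = 245, y1_3 = 355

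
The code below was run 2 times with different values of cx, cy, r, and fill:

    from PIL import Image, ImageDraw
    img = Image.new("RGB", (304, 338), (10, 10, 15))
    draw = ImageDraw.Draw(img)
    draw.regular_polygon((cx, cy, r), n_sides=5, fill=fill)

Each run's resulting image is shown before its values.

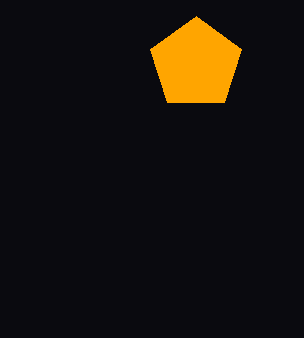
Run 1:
cx = 196
cy = 64
r = 48
fill = 'orange'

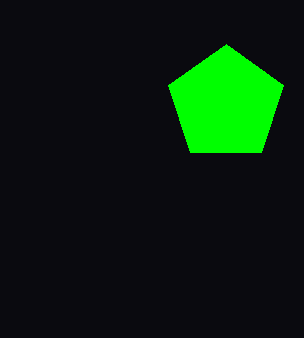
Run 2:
cx = 226; cy = 104; r = 60; fill = 'lime'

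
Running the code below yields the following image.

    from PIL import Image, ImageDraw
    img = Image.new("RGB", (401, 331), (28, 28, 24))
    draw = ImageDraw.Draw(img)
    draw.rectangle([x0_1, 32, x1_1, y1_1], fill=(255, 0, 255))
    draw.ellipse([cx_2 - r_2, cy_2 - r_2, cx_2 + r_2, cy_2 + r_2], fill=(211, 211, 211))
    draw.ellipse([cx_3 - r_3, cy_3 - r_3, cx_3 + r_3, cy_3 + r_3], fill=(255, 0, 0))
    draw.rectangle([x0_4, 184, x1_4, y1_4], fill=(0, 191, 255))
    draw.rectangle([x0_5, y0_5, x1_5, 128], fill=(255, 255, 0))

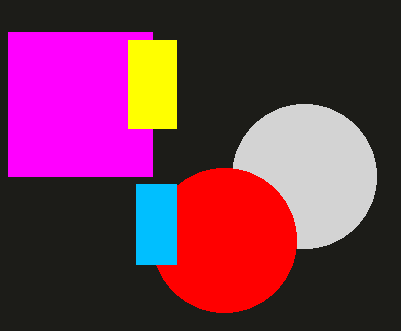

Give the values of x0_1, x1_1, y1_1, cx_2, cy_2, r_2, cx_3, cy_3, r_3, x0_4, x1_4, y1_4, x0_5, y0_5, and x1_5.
x0_1 = 8
x1_1 = 152
y1_1 = 176
cx_2 = 304
cy_2 = 176
r_2 = 72
cx_3 = 224
cy_3 = 240
r_3 = 72
x0_4 = 136
x1_4 = 176
y1_4 = 264
x0_5 = 128
y0_5 = 40
x1_5 = 176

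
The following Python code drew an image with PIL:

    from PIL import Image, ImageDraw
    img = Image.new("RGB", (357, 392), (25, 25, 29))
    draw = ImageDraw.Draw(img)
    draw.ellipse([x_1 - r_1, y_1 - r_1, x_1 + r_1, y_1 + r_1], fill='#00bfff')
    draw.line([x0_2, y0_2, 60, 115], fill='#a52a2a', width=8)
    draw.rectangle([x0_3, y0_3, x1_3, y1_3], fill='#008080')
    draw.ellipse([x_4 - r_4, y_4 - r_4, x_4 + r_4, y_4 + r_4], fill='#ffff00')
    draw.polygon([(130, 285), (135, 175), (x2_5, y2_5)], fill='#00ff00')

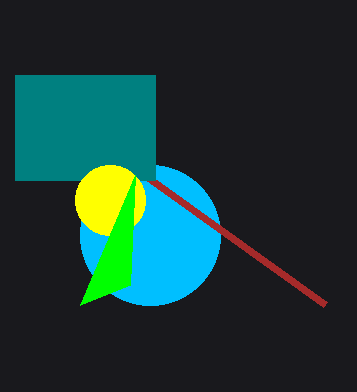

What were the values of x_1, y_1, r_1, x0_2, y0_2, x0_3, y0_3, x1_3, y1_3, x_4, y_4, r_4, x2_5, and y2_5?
x_1 = 150; y_1 = 235; r_1 = 70; x0_2 = 325; y0_2 = 305; x0_3 = 15; y0_3 = 75; x1_3 = 155; y1_3 = 180; x_4 = 110; y_4 = 200; r_4 = 35; x2_5 = 80; y2_5 = 305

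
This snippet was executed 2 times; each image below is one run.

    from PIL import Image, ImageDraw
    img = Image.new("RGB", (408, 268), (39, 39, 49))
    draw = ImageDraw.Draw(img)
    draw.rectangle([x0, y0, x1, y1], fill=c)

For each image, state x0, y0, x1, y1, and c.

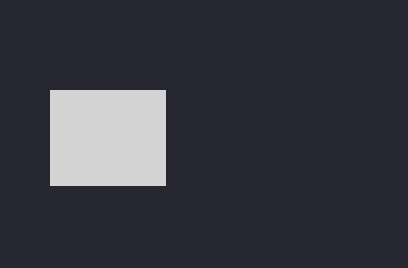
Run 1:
x0 = 50
y0 = 90
x1 = 165
y1 = 185
c = 'lightgray'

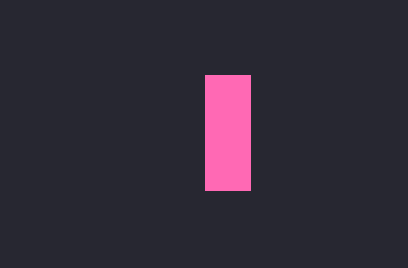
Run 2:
x0 = 205; y0 = 75; x1 = 250; y1 = 190; c = 'hotpink'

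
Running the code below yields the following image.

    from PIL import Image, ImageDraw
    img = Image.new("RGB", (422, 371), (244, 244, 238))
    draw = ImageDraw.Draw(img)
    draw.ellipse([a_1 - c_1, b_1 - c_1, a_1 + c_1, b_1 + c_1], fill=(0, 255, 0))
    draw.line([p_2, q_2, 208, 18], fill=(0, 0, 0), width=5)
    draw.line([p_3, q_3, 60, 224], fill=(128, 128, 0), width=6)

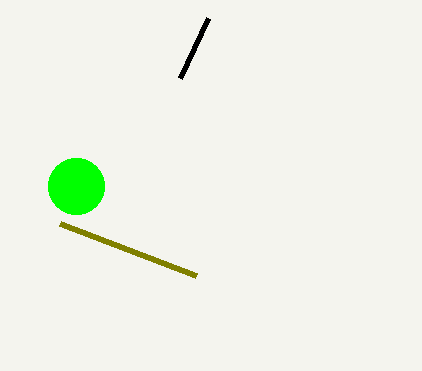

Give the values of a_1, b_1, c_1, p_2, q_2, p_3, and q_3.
a_1 = 76
b_1 = 186
c_1 = 28
p_2 = 180
q_2 = 78
p_3 = 196
q_3 = 276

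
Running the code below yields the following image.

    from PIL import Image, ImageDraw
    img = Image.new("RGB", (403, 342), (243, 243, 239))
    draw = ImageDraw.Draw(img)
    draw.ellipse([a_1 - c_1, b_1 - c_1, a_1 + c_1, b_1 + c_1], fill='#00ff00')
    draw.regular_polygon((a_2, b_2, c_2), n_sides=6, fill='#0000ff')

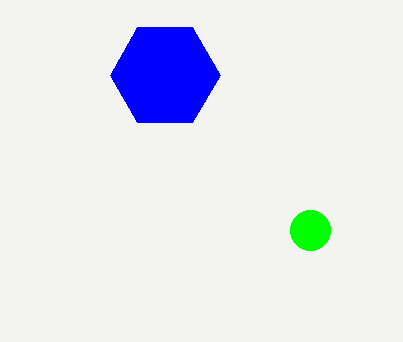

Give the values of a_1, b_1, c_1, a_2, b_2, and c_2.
a_1 = 310
b_1 = 230
c_1 = 20
a_2 = 165
b_2 = 75
c_2 = 55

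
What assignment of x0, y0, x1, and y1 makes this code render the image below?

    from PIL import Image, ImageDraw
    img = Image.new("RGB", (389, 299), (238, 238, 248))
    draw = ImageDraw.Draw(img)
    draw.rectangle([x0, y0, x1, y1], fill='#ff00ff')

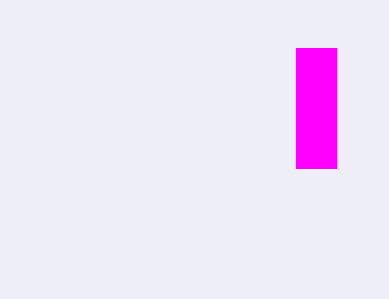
x0 = 296; y0 = 48; x1 = 336; y1 = 168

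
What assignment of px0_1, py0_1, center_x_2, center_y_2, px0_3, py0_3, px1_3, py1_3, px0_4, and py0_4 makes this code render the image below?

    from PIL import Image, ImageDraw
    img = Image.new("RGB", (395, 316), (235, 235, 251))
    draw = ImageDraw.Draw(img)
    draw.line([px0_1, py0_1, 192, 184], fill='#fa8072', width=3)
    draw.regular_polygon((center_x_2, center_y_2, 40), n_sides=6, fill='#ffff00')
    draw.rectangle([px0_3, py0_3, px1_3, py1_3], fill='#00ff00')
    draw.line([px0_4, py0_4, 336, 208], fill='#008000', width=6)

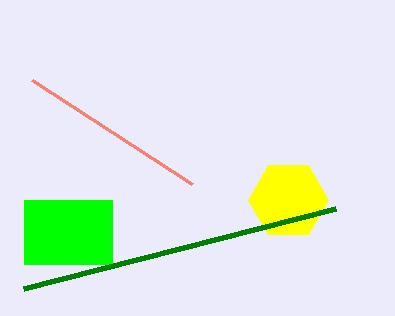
px0_1 = 32
py0_1 = 80
center_x_2 = 288
center_y_2 = 200
px0_3 = 24
py0_3 = 200
px1_3 = 112
py1_3 = 264
px0_4 = 24
py0_4 = 288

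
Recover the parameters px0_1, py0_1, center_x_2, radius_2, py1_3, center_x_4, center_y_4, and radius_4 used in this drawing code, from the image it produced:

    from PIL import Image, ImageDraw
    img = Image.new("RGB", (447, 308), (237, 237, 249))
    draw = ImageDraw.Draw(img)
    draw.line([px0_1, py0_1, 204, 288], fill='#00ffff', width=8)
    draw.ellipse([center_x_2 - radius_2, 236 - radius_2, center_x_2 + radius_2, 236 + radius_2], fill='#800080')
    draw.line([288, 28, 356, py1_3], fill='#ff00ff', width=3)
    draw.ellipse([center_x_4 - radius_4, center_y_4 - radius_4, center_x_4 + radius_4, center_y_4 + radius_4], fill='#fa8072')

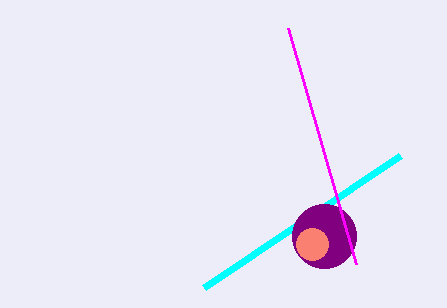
px0_1 = 400, py0_1 = 156, center_x_2 = 324, radius_2 = 32, py1_3 = 264, center_x_4 = 312, center_y_4 = 244, radius_4 = 16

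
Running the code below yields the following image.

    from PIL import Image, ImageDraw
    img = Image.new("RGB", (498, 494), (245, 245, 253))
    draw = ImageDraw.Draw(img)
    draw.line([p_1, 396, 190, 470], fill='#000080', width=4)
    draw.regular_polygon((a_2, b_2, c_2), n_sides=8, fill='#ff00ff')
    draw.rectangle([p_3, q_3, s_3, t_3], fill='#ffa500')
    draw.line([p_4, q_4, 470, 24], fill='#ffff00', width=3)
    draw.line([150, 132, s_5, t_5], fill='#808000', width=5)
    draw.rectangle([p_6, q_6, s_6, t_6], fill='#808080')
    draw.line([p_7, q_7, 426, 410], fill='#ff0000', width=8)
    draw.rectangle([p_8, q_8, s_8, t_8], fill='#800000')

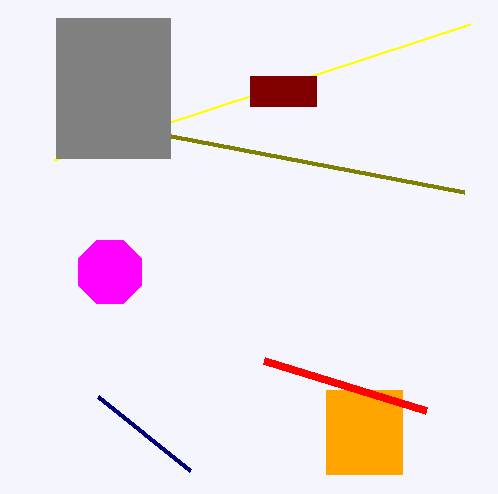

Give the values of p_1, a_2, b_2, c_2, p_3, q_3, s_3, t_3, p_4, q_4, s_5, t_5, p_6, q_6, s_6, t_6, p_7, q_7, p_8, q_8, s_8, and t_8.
p_1 = 98
a_2 = 110
b_2 = 272
c_2 = 34
p_3 = 326
q_3 = 390
s_3 = 402
t_3 = 474
p_4 = 54
q_4 = 160
s_5 = 464
t_5 = 192
p_6 = 56
q_6 = 18
s_6 = 170
t_6 = 158
p_7 = 264
q_7 = 360
p_8 = 250
q_8 = 76
s_8 = 316
t_8 = 106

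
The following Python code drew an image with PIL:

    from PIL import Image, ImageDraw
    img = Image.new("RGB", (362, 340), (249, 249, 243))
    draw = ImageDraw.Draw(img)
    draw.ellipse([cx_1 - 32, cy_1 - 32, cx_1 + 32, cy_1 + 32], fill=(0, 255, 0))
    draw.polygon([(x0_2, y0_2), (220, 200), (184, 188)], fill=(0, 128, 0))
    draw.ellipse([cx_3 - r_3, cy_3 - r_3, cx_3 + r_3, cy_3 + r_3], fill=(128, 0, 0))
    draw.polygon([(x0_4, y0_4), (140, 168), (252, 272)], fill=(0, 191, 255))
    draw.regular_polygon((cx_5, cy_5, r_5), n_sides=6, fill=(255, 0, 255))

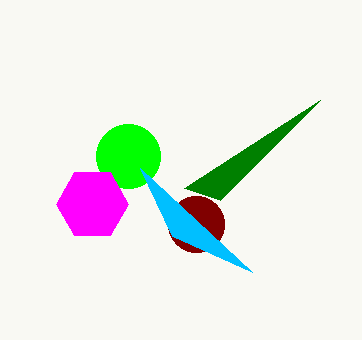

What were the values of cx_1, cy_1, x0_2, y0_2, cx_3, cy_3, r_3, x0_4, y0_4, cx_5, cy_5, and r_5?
cx_1 = 128, cy_1 = 156, x0_2 = 320, y0_2 = 100, cx_3 = 196, cy_3 = 224, r_3 = 28, x0_4 = 172, y0_4 = 236, cx_5 = 92, cy_5 = 204, r_5 = 36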